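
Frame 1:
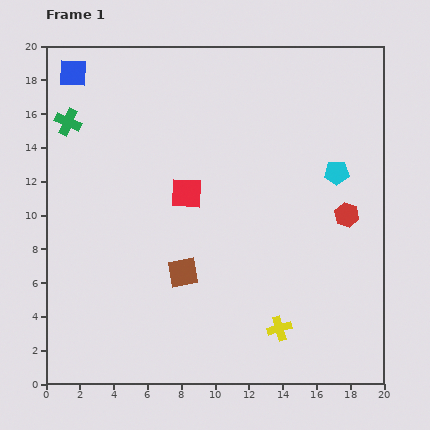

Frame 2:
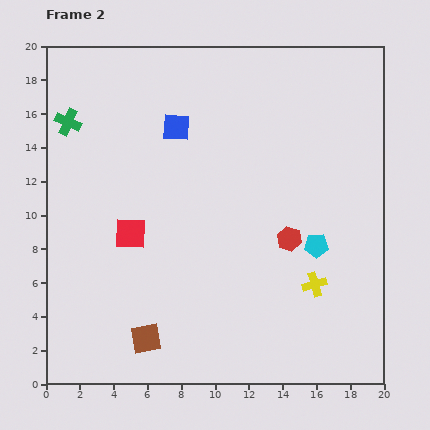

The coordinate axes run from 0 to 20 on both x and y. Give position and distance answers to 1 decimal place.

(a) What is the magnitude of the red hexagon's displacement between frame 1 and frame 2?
3.7

The red hexagon moved from (17.8, 10.0) to (14.4, 8.6), a distance of √(3.4² + 1.4²) ≈ 3.7.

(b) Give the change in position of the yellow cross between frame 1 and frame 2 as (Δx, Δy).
(2.1, 2.6)

The yellow cross was at (13.8, 3.3) in frame 1 and (15.9, 5.9) in frame 2.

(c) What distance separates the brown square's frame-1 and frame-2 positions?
4.5

The brown square moved from (8.1, 6.6) to (5.9, 2.7), a distance of √(2.2² + 3.9²) ≈ 4.5.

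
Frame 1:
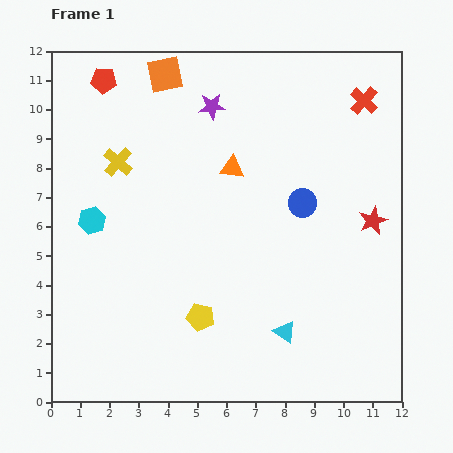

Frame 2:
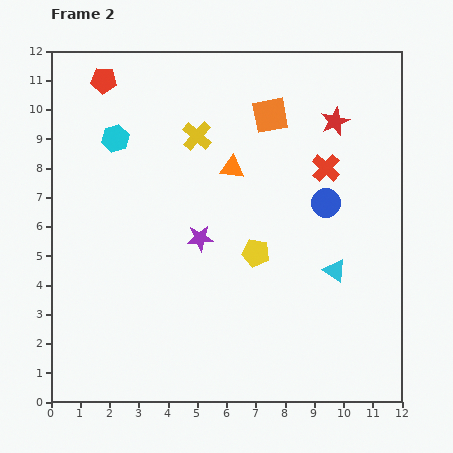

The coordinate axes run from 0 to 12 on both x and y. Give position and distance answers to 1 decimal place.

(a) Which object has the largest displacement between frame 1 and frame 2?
the purple star

(moved 4.5; next 3.9)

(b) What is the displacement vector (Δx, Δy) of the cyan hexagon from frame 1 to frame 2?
(0.8, 2.8)

The cyan hexagon was at (1.4, 6.2) in frame 1 and (2.2, 9.0) in frame 2.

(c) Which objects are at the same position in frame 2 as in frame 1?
the red pentagon, the orange triangle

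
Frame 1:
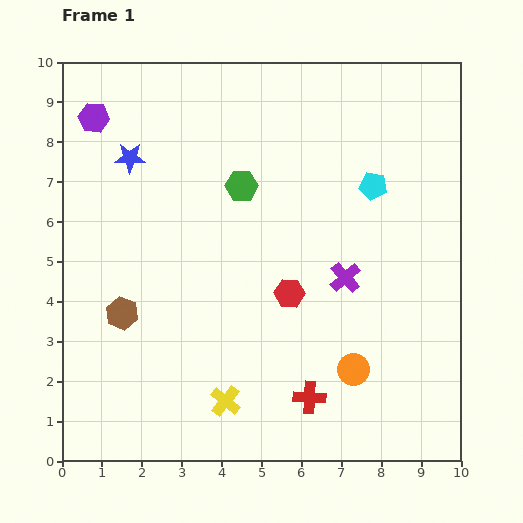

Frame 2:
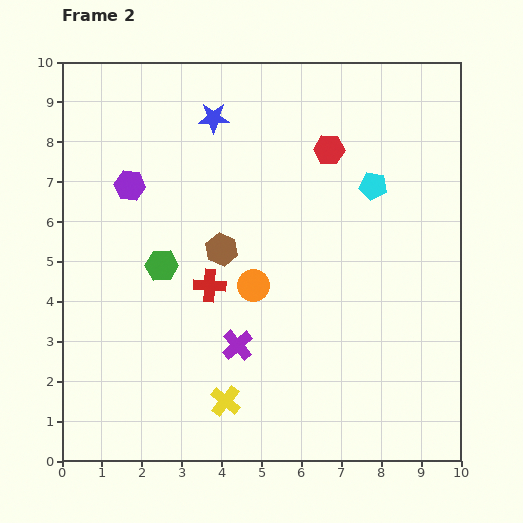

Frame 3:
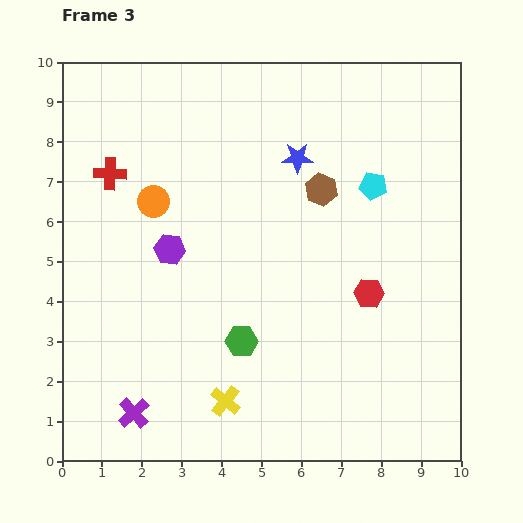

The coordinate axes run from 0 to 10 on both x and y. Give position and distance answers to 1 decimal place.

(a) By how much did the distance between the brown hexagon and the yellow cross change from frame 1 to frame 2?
+0.4

Distance in frame 1: 3.4. Distance in frame 2: 3.8.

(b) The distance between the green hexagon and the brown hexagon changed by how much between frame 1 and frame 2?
-2.8

Distance in frame 1: 4.4. Distance in frame 2: 1.6.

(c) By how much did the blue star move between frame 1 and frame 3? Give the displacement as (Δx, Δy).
(4.2, 0.0)

The blue star was at (1.7, 7.6) in frame 1 and (5.9, 7.6) in frame 3.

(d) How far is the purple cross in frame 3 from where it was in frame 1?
6.3

The purple cross moved from (7.1, 4.6) to (1.8, 1.2), a distance of √(5.3² + 3.4²) ≈ 6.3.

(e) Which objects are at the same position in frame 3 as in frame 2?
the yellow cross, the cyan pentagon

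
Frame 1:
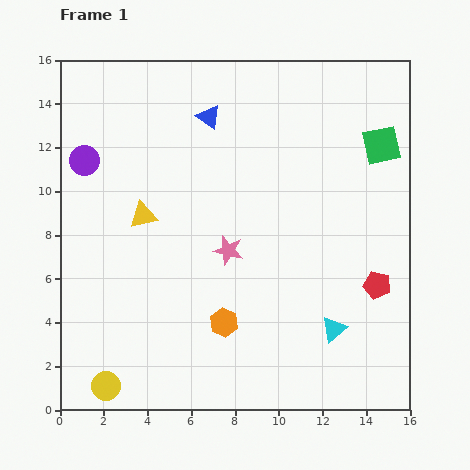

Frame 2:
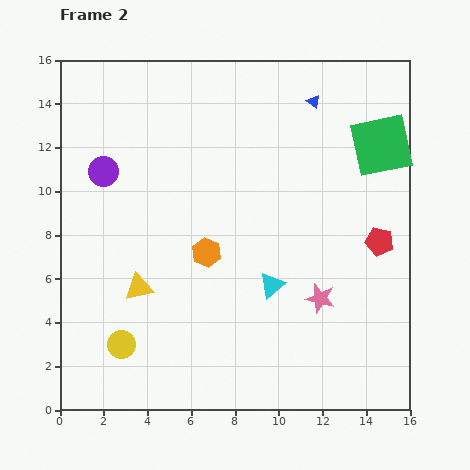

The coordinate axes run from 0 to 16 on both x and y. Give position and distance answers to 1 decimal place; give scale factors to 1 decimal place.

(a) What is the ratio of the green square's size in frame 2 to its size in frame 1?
1.6×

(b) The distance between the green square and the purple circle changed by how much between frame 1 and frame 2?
-0.8

Distance in frame 1: 13.6. Distance in frame 2: 12.8.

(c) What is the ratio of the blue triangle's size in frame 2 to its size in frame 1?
0.6×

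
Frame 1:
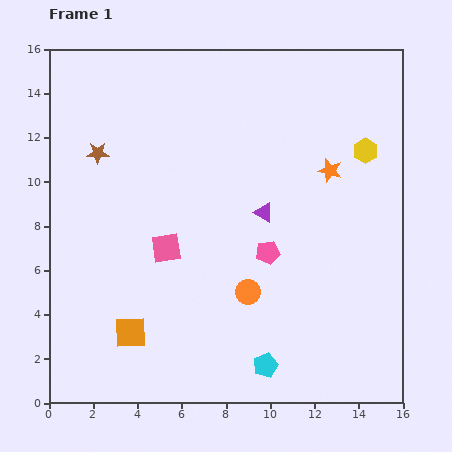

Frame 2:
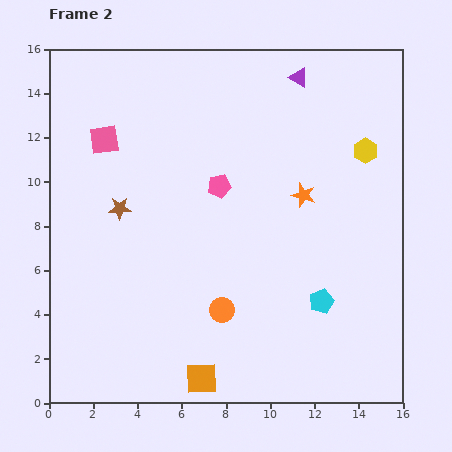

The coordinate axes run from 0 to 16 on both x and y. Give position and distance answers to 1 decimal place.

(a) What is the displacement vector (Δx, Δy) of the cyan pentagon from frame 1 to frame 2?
(2.5, 2.9)

The cyan pentagon was at (9.8, 1.7) in frame 1 and (12.3, 4.6) in frame 2.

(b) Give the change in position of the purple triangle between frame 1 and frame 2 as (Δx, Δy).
(1.6, 6.1)

The purple triangle was at (9.7, 8.6) in frame 1 and (11.3, 14.7) in frame 2.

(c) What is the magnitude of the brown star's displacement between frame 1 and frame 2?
2.7

The brown star moved from (2.2, 11.3) to (3.2, 8.8), a distance of √(1.0² + 2.5²) ≈ 2.7.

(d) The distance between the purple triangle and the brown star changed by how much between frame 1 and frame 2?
+2.0

Distance in frame 1: 8.0. Distance in frame 2: 10.0.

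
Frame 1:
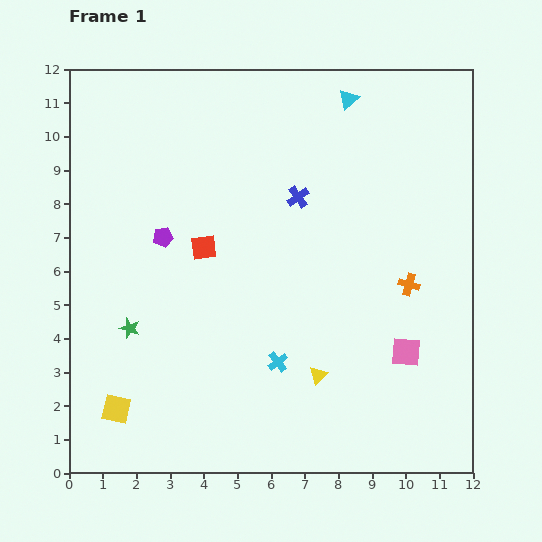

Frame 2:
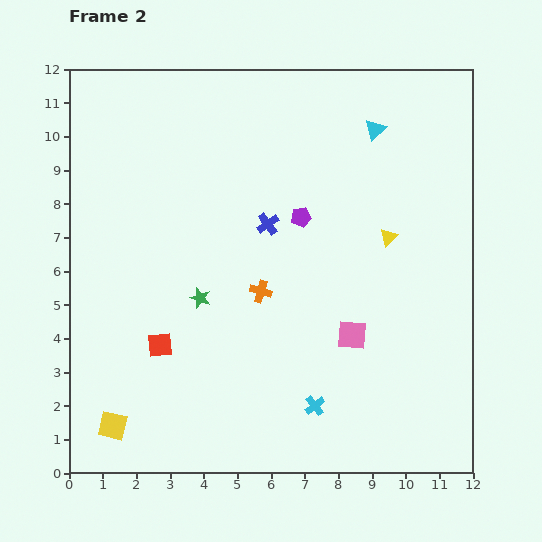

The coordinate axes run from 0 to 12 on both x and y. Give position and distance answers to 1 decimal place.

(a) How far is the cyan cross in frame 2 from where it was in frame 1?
1.7

The cyan cross moved from (6.2, 3.3) to (7.3, 2.0), a distance of √(1.1² + 1.3²) ≈ 1.7.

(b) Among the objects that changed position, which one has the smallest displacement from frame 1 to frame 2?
the yellow square

(moved 0.5)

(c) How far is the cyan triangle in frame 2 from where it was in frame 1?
1.2

The cyan triangle moved from (8.3, 11.1) to (9.1, 10.2), a distance of √(0.8² + 0.9²) ≈ 1.2.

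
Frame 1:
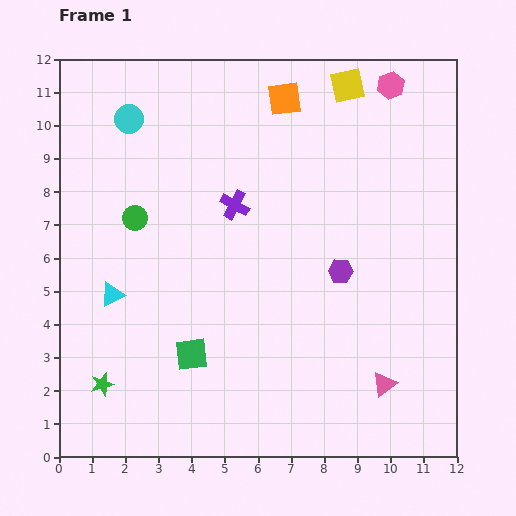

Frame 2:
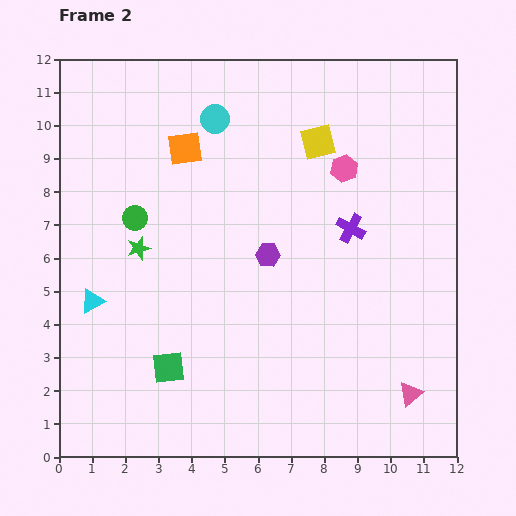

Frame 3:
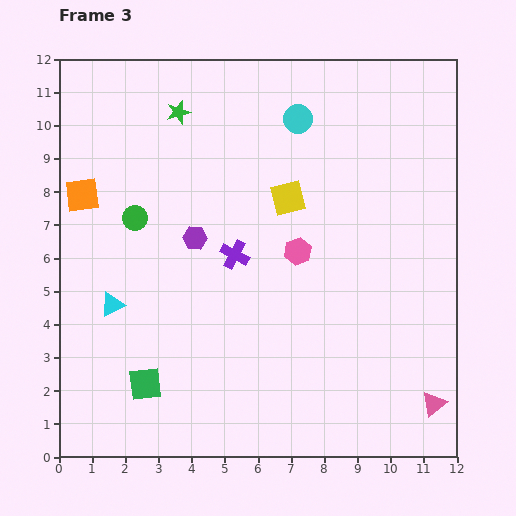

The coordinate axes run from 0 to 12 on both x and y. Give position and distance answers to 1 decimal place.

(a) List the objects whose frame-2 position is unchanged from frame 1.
the green circle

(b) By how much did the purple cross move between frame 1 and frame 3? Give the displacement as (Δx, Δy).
(0.0, -1.5)

The purple cross was at (5.3, 7.6) in frame 1 and (5.3, 6.1) in frame 3.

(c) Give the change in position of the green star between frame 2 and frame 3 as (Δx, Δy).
(1.2, 4.1)

The green star was at (2.4, 6.3) in frame 2 and (3.6, 10.4) in frame 3.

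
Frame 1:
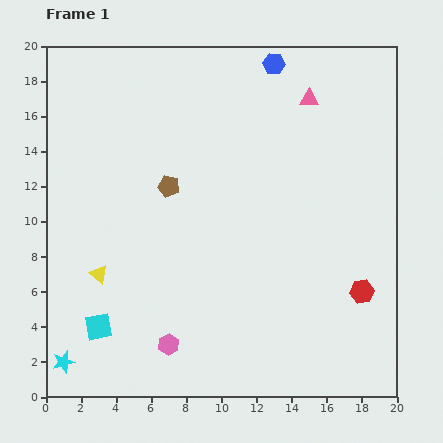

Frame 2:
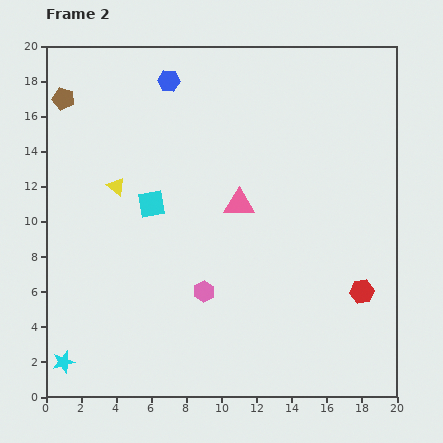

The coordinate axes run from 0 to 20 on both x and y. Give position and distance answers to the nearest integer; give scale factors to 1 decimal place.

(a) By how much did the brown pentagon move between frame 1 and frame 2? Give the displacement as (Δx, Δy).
(-6, 5)

The brown pentagon was at (7, 12) in frame 1 and (1, 17) in frame 2.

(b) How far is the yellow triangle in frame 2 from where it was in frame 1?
5

The yellow triangle moved from (3, 7) to (4, 12), a distance of √(1² + 5²) ≈ 5.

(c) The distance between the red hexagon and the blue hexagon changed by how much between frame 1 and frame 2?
+2

Distance in frame 1: 14. Distance in frame 2: 16.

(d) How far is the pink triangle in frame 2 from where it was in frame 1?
7

The pink triangle moved from (15, 17) to (11, 11), a distance of √(4² + 6²) ≈ 7.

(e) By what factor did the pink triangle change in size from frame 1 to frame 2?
1.6×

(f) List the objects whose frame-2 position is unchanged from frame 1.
the red hexagon, the cyan star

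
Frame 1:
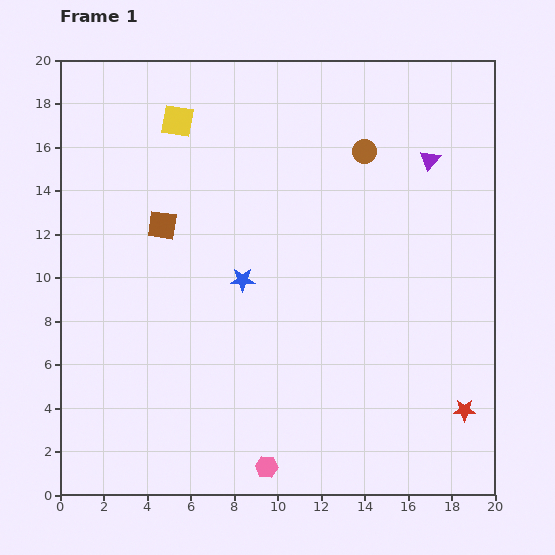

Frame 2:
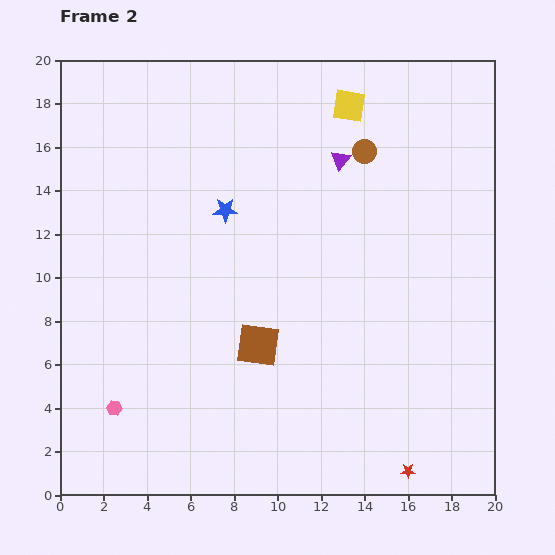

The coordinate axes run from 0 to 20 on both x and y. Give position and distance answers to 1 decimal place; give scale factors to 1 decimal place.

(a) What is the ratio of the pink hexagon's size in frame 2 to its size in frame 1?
0.7×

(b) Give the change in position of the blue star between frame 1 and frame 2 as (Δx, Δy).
(-0.8, 3.2)

The blue star was at (8.4, 9.9) in frame 1 and (7.6, 13.1) in frame 2.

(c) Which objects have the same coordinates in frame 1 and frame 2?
the brown circle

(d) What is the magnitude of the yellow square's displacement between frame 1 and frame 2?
7.9

The yellow square moved from (5.4, 17.2) to (13.3, 17.9), a distance of √(7.9² + 0.7²) ≈ 7.9.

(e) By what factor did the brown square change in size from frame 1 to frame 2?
1.5×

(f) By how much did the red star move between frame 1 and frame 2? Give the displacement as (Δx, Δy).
(-2.6, -2.8)

The red star was at (18.6, 3.9) in frame 1 and (16.0, 1.1) in frame 2.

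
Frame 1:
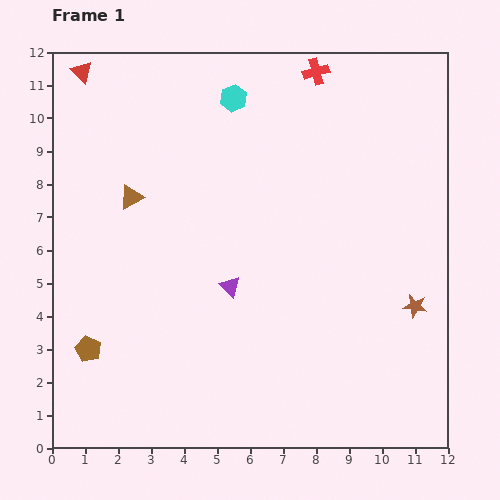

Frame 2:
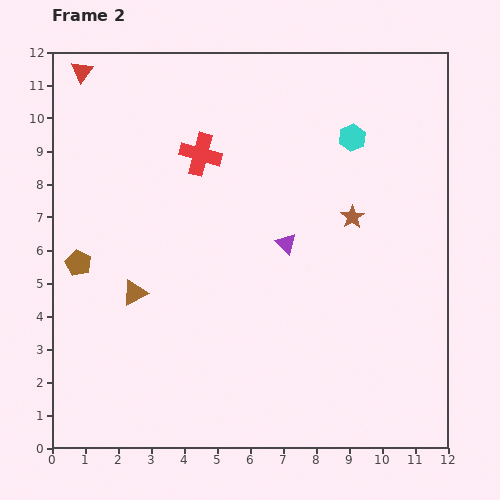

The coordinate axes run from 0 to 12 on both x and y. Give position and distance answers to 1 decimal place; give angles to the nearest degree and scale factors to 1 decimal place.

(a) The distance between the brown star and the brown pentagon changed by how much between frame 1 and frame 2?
-1.6

Distance in frame 1: 10.0. Distance in frame 2: 8.4.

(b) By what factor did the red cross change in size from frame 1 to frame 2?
1.6×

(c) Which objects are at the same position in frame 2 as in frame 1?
the red triangle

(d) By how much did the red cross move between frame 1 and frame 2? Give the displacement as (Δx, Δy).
(-3.5, -2.5)

The red cross was at (8.0, 11.4) in frame 1 and (4.5, 8.9) in frame 2.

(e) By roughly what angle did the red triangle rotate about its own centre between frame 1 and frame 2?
22° clockwise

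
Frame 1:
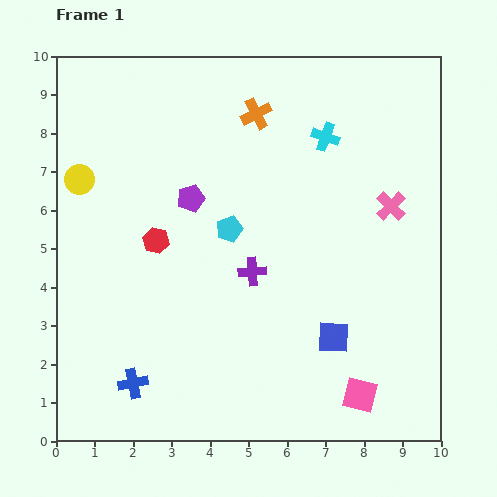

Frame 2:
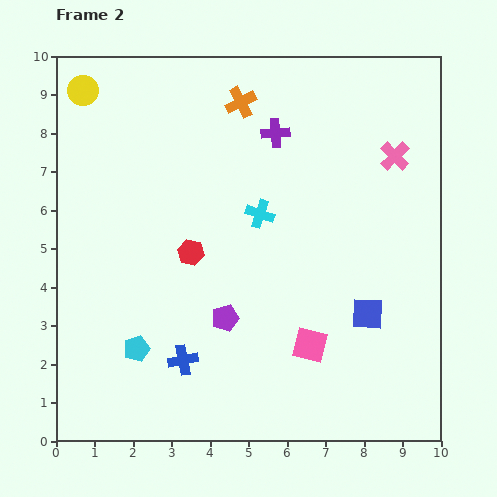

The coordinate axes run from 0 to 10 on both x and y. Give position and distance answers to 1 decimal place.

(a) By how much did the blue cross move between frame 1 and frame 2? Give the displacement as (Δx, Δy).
(1.3, 0.6)

The blue cross was at (2.0, 1.5) in frame 1 and (3.3, 2.1) in frame 2.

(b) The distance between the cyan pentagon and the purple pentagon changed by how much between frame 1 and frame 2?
+1.1

Distance in frame 1: 1.3. Distance in frame 2: 2.4.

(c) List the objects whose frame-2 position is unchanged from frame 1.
none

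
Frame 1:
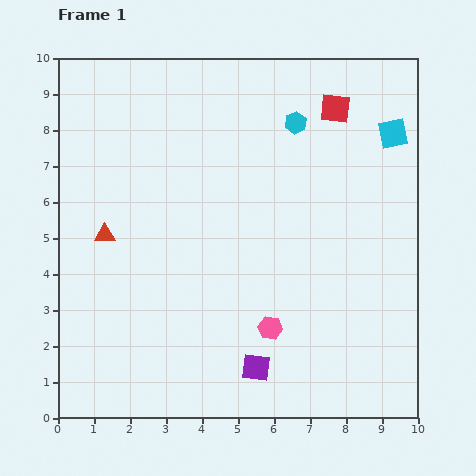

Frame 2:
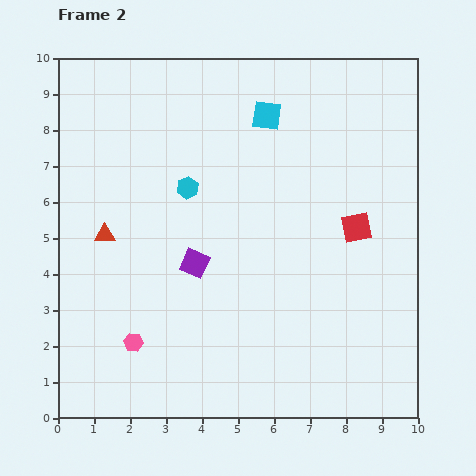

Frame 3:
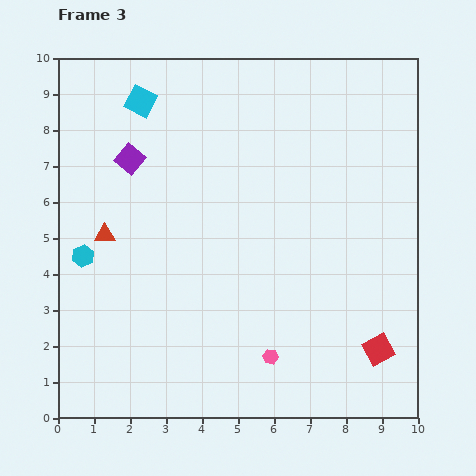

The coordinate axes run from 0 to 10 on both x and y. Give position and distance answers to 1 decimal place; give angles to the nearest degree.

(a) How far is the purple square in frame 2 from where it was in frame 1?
3.4

The purple square moved from (5.5, 1.4) to (3.8, 4.3), a distance of √(1.7² + 2.9²) ≈ 3.4.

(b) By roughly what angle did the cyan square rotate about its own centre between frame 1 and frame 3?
39° clockwise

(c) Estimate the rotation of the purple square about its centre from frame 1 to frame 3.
32° clockwise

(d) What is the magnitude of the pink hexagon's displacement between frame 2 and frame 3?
3.8

The pink hexagon moved from (2.1, 2.1) to (5.9, 1.7), a distance of √(3.8² + 0.4²) ≈ 3.8.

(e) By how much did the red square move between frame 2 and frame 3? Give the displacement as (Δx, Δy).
(0.6, -3.4)

The red square was at (8.3, 5.3) in frame 2 and (8.9, 1.9) in frame 3.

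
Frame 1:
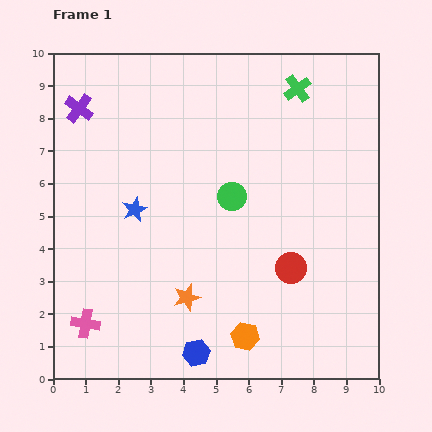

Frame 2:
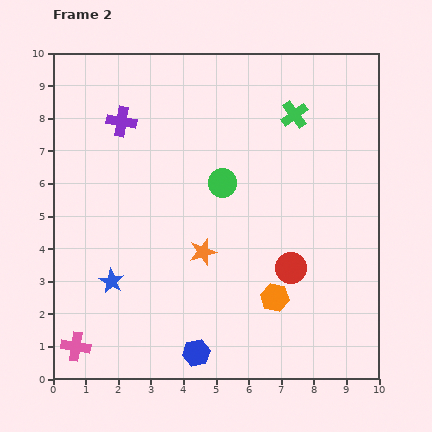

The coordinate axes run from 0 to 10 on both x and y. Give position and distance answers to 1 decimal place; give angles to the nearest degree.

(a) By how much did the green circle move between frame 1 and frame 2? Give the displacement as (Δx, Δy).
(-0.3, 0.4)

The green circle was at (5.5, 5.6) in frame 1 and (5.2, 6.0) in frame 2.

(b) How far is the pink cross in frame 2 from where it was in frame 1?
0.8

The pink cross moved from (1.0, 1.7) to (0.7, 1.0), a distance of √(0.3² + 0.7²) ≈ 0.8.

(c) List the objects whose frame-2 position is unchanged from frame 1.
the blue hexagon, the red circle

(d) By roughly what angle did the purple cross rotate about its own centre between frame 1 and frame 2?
27° counter-clockwise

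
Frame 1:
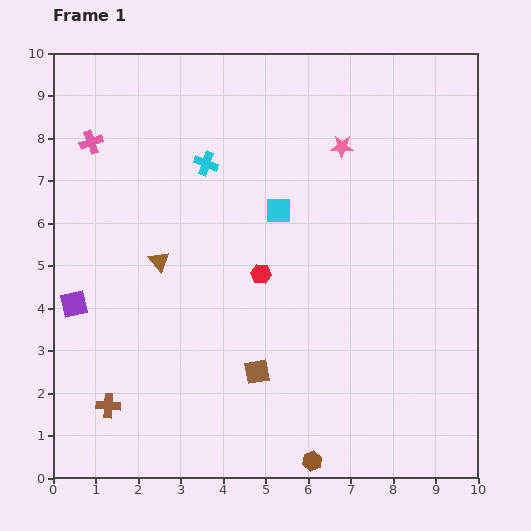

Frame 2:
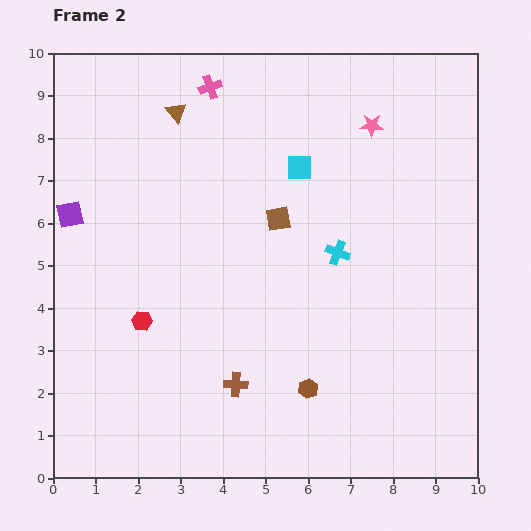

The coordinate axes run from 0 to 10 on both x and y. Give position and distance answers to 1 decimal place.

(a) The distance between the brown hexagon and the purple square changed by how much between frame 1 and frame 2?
+0.2

Distance in frame 1: 6.7. Distance in frame 2: 6.9.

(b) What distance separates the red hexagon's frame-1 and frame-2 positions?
3.0

The red hexagon moved from (4.9, 4.8) to (2.1, 3.7), a distance of √(2.8² + 1.1²) ≈ 3.0.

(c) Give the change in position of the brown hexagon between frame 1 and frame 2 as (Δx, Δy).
(-0.1, 1.7)

The brown hexagon was at (6.1, 0.4) in frame 1 and (6.0, 2.1) in frame 2.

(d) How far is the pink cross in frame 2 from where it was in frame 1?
3.1

The pink cross moved from (0.9, 7.9) to (3.7, 9.2), a distance of √(2.8² + 1.3²) ≈ 3.1.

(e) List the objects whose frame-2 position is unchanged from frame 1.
none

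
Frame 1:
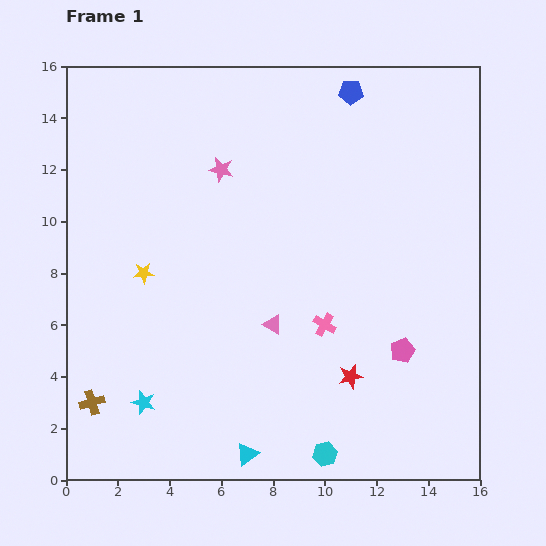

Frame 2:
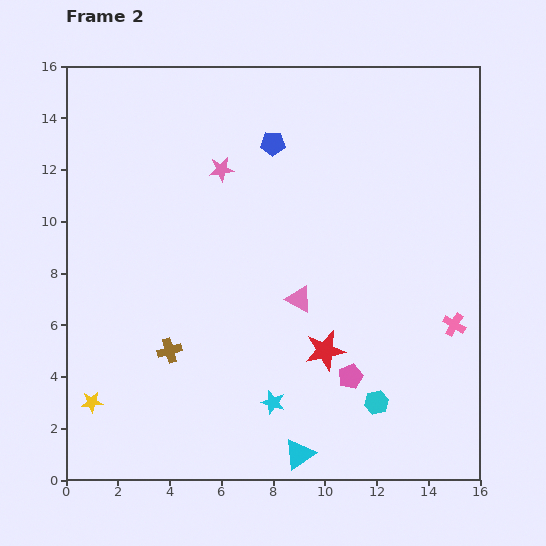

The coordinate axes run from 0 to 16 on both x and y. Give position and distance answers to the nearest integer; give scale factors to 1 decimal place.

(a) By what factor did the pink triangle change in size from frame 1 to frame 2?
1.4×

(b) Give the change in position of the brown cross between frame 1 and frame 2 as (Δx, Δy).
(3, 2)

The brown cross was at (1, 3) in frame 1 and (4, 5) in frame 2.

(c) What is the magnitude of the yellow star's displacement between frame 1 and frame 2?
5

The yellow star moved from (3, 8) to (1, 3), a distance of √(2² + 5²) ≈ 5.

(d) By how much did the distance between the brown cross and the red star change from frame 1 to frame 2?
-4

Distance in frame 1: 10. Distance in frame 2: 6.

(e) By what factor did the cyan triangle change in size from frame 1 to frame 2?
1.4×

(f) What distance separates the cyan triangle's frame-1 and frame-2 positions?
2

The cyan triangle moved from (7, 1) to (9, 1), a distance of √(2² + 0²) ≈ 2.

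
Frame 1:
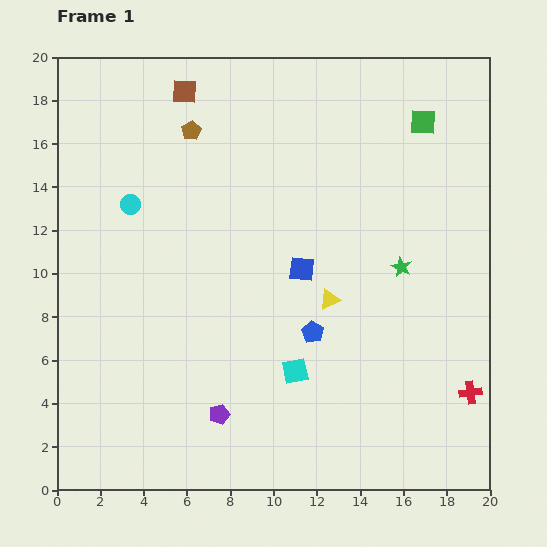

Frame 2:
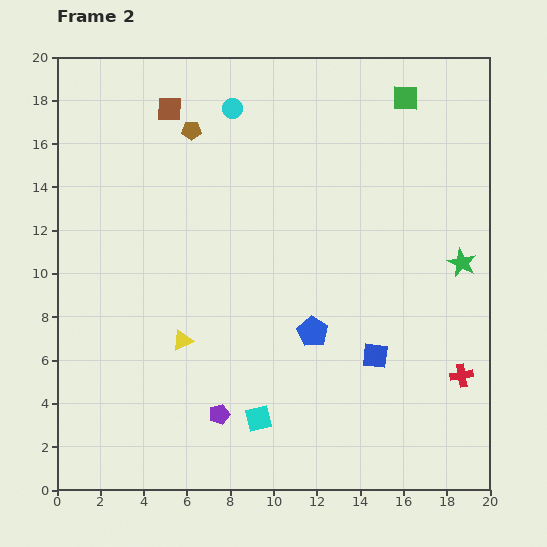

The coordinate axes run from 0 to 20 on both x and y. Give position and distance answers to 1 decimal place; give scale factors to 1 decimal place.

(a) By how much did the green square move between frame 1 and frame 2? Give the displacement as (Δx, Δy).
(-0.8, 1.1)

The green square was at (16.9, 17.0) in frame 1 and (16.1, 18.1) in frame 2.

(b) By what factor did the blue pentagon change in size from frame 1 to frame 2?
1.4×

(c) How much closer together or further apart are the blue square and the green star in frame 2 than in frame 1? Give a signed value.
+1.3

Distance in frame 1: 4.6. Distance in frame 2: 5.9.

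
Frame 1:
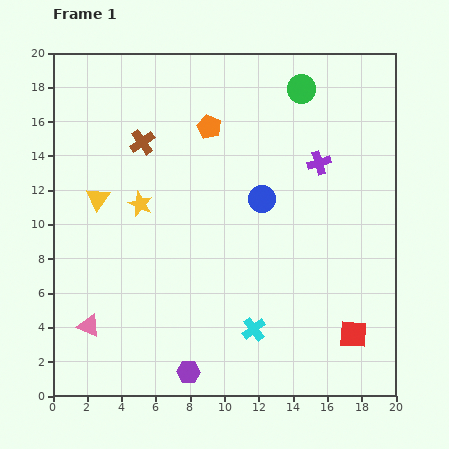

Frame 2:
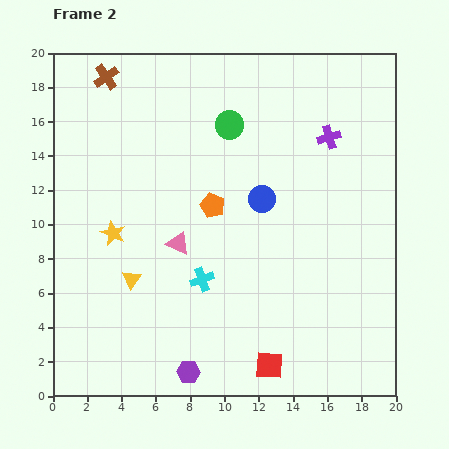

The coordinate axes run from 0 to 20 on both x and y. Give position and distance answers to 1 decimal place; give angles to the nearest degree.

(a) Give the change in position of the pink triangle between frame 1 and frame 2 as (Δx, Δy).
(5.2, 4.8)

The pink triangle was at (2.1, 4.1) in frame 1 and (7.3, 8.9) in frame 2.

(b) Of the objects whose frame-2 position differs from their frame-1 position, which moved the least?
the purple cross

(moved 1.6)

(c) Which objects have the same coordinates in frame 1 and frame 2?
the purple hexagon, the blue circle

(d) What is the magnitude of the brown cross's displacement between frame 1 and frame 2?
4.3

The brown cross moved from (5.2, 14.8) to (3.1, 18.6), a distance of √(2.1² + 3.8²) ≈ 4.3.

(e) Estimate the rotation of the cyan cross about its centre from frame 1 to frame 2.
18° clockwise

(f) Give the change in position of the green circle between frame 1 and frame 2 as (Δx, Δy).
(-4.2, -2.1)

The green circle was at (14.5, 17.9) in frame 1 and (10.3, 15.8) in frame 2.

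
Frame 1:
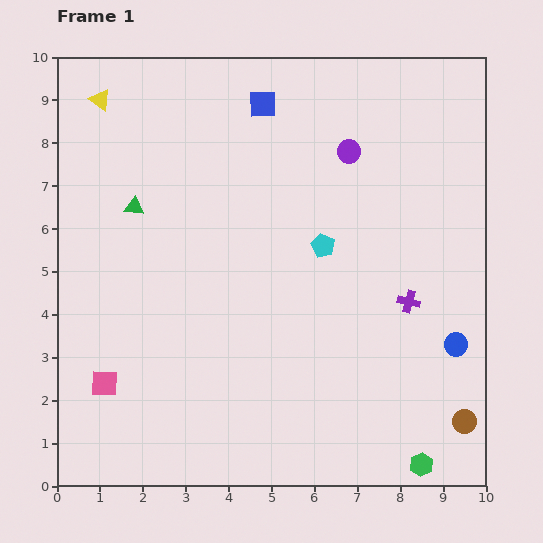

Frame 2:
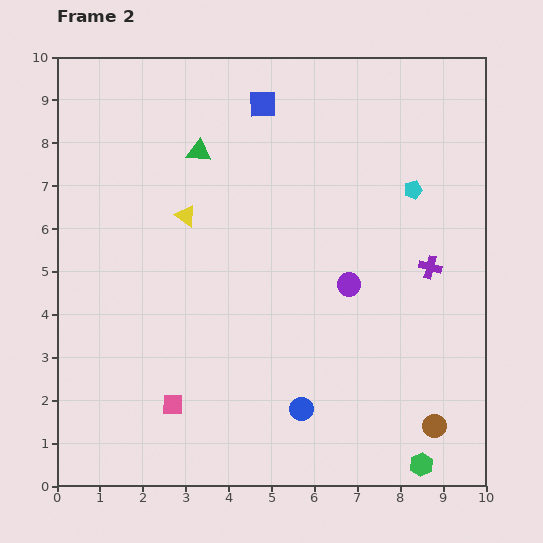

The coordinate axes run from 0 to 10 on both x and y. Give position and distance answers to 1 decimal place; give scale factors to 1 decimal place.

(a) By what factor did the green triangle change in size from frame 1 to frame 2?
1.3×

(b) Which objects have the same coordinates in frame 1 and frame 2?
the blue square, the green hexagon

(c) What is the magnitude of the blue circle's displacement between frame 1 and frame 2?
3.9

The blue circle moved from (9.3, 3.3) to (5.7, 1.8), a distance of √(3.6² + 1.5²) ≈ 3.9.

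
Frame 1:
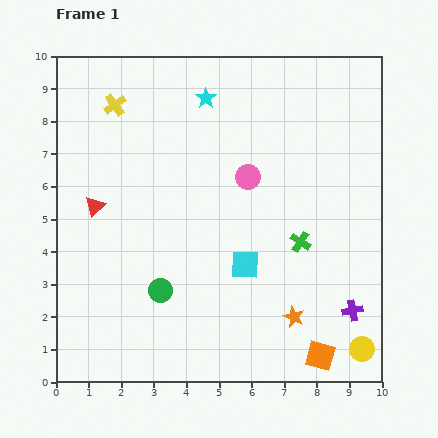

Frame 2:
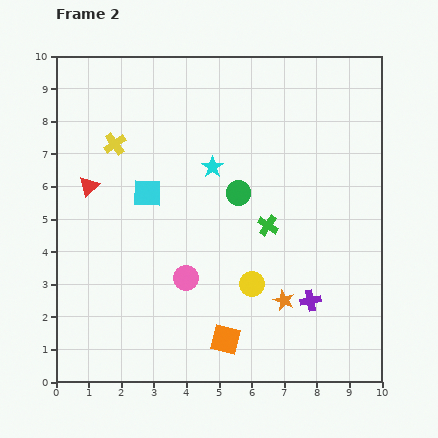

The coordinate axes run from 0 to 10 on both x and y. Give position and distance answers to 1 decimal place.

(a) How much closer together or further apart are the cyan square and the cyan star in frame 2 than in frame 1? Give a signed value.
-3.0

Distance in frame 1: 5.2. Distance in frame 2: 2.2.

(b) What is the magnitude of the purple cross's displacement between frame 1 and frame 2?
1.3

The purple cross moved from (9.1, 2.2) to (7.8, 2.5), a distance of √(1.3² + 0.3²) ≈ 1.3.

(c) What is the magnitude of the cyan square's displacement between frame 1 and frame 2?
3.7

The cyan square moved from (5.8, 3.6) to (2.8, 5.8), a distance of √(3.0² + 2.2²) ≈ 3.7.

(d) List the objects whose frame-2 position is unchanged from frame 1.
none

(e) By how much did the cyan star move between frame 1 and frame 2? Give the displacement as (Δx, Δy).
(0.2, -2.1)

The cyan star was at (4.6, 8.7) in frame 1 and (4.8, 6.6) in frame 2.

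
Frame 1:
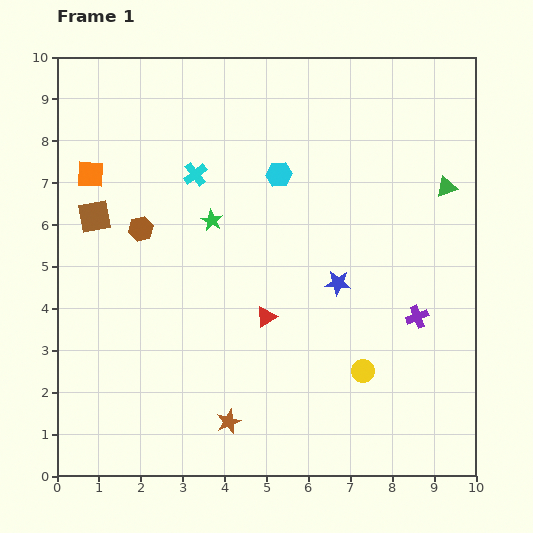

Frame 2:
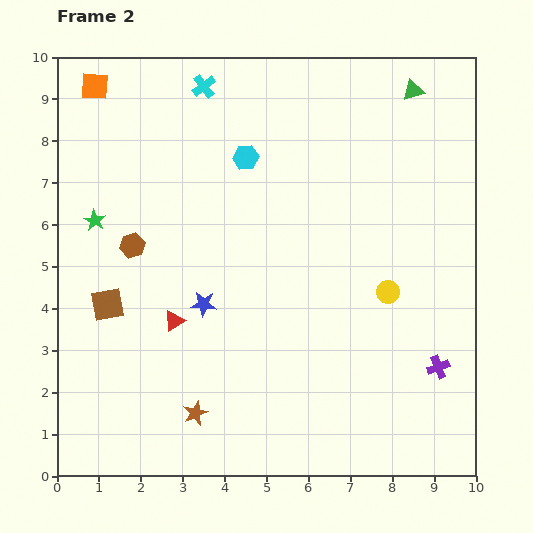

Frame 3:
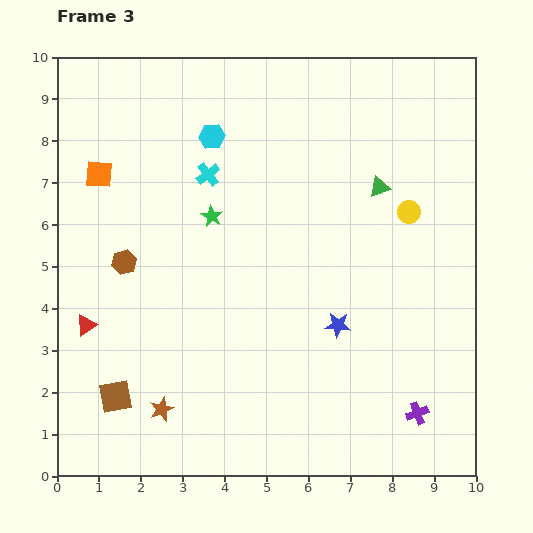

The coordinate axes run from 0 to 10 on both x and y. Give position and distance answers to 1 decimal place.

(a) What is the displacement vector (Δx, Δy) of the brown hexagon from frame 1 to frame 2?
(-0.2, -0.4)

The brown hexagon was at (2.0, 5.9) in frame 1 and (1.8, 5.5) in frame 2.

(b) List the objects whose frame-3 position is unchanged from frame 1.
none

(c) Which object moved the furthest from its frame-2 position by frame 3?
the blue star

(moved 3.2; next 2.8)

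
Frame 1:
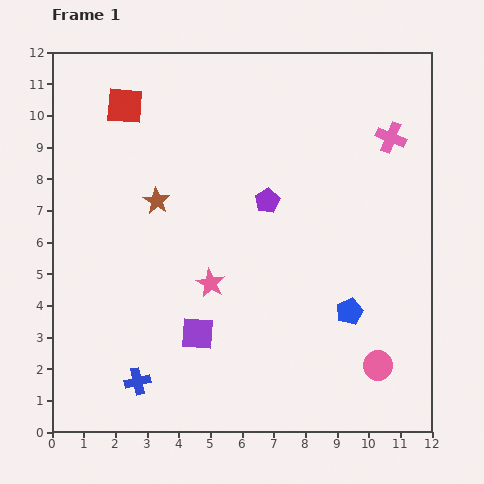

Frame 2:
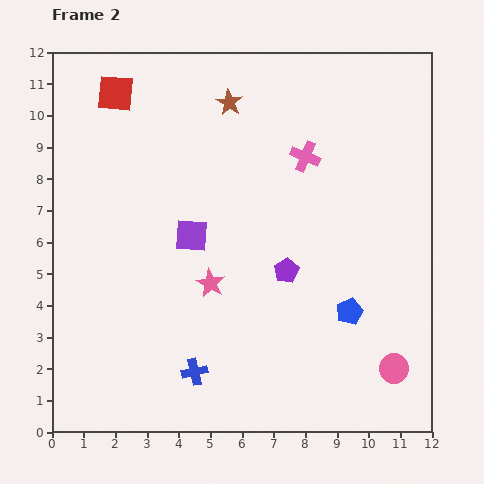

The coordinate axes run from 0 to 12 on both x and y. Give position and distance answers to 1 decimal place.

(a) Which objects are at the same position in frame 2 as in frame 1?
the pink star, the blue pentagon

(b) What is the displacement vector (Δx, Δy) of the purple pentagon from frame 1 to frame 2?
(0.6, -2.2)

The purple pentagon was at (6.8, 7.3) in frame 1 and (7.4, 5.1) in frame 2.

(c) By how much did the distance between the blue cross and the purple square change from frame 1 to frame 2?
+1.9

Distance in frame 1: 2.4. Distance in frame 2: 4.3.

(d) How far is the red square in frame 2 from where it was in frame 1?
0.5

The red square moved from (2.3, 10.3) to (2.0, 10.7), a distance of √(0.3² + 0.4²) ≈ 0.5.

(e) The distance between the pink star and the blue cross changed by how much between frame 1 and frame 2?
-1.1

Distance in frame 1: 3.9. Distance in frame 2: 2.8.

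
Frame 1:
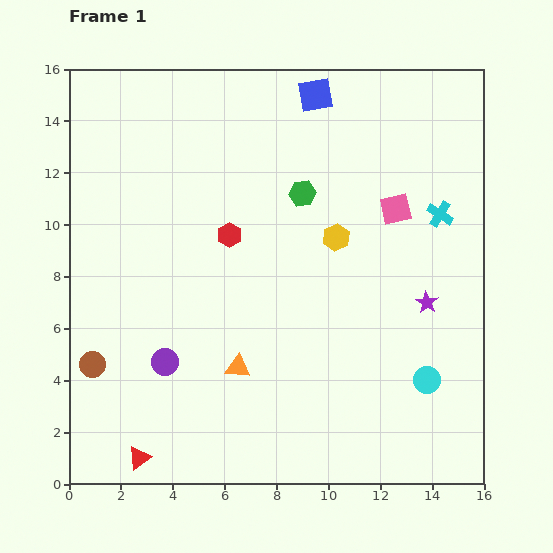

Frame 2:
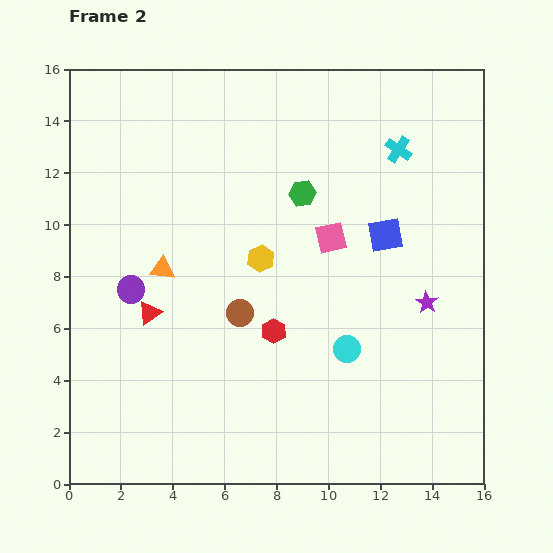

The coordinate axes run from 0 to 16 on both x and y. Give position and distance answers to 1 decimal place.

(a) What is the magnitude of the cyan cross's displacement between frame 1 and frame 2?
3.0

The cyan cross moved from (14.3, 10.4) to (12.7, 12.9), a distance of √(1.6² + 2.5²) ≈ 3.0.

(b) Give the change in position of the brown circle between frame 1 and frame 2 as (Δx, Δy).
(5.7, 2.0)

The brown circle was at (0.9, 4.6) in frame 1 and (6.6, 6.6) in frame 2.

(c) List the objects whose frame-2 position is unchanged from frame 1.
the purple star, the green hexagon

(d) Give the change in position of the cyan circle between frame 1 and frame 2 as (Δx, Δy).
(-3.1, 1.2)

The cyan circle was at (13.8, 4.0) in frame 1 and (10.7, 5.2) in frame 2.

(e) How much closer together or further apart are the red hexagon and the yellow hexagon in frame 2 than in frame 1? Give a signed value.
-1.3

Distance in frame 1: 4.1. Distance in frame 2: 2.8.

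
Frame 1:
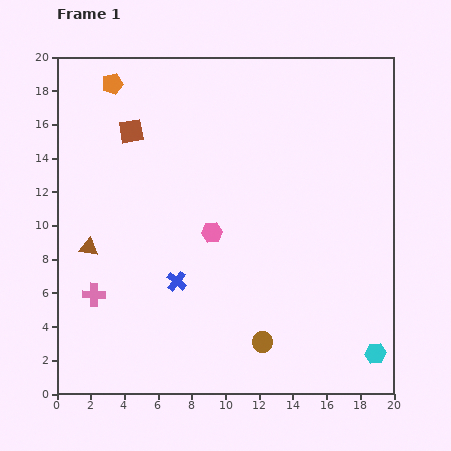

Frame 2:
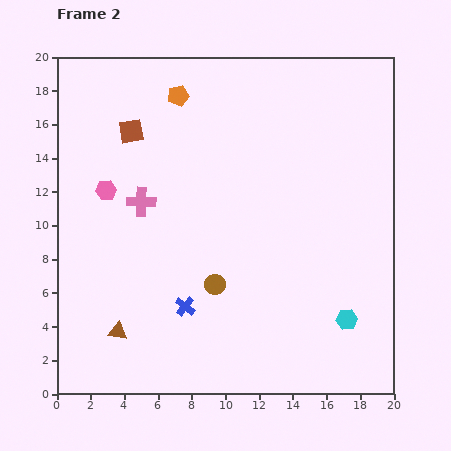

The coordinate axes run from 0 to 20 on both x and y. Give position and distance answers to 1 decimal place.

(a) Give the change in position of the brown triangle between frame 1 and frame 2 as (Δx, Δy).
(1.7, -5.0)

The brown triangle was at (1.9, 8.7) in frame 1 and (3.6, 3.7) in frame 2.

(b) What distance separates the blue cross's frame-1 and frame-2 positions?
1.6

The blue cross moved from (7.1, 6.7) to (7.6, 5.2), a distance of √(0.5² + 1.5²) ≈ 1.6.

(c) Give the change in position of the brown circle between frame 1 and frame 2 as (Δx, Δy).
(-2.8, 3.4)

The brown circle was at (12.2, 3.1) in frame 1 and (9.4, 6.5) in frame 2.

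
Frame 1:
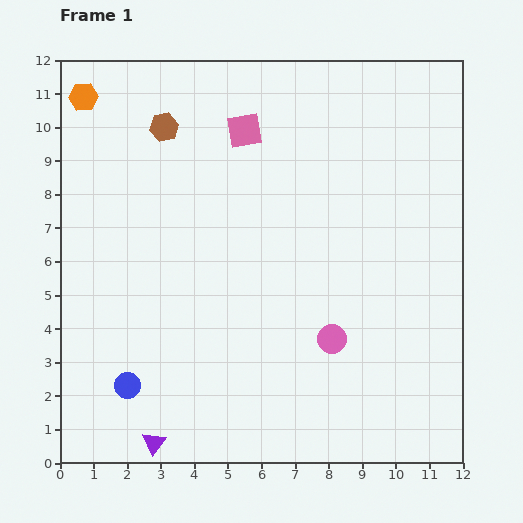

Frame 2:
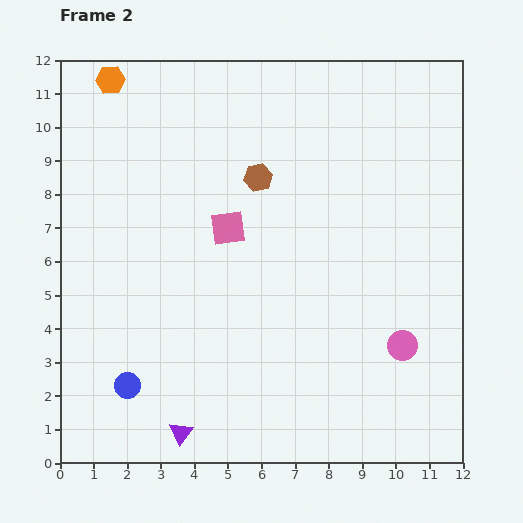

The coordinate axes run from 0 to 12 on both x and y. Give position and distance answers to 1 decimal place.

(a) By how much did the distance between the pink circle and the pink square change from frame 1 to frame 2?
-0.4

Distance in frame 1: 6.7. Distance in frame 2: 6.3.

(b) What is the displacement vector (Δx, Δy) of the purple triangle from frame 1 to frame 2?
(0.8, 0.3)

The purple triangle was at (2.8, 0.6) in frame 1 and (3.6, 0.9) in frame 2.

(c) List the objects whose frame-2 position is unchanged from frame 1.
the blue circle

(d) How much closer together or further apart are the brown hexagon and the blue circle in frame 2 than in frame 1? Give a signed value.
-0.5

Distance in frame 1: 7.8. Distance in frame 2: 7.3.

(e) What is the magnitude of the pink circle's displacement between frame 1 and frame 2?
2.1

The pink circle moved from (8.1, 3.7) to (10.2, 3.5), a distance of √(2.1² + 0.2²) ≈ 2.1.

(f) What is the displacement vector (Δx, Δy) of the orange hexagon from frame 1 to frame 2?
(0.8, 0.5)

The orange hexagon was at (0.7, 10.9) in frame 1 and (1.5, 11.4) in frame 2.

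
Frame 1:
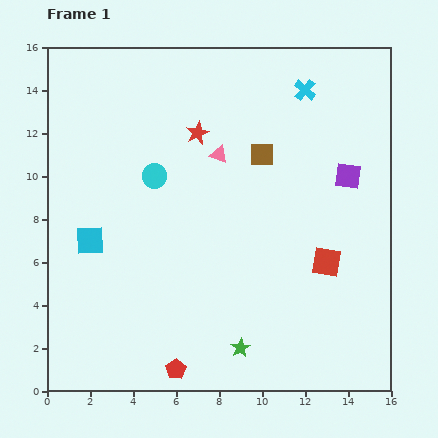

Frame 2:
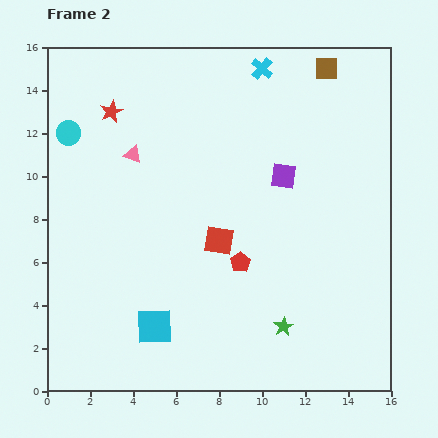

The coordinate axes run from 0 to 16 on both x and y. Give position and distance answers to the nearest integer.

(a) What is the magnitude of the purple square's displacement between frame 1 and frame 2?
3

The purple square moved from (14, 10) to (11, 10), a distance of √(3² + 0²) ≈ 3.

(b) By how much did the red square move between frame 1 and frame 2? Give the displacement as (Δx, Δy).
(-5, 1)

The red square was at (13, 6) in frame 1 and (8, 7) in frame 2.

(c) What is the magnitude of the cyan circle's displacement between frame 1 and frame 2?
4

The cyan circle moved from (5, 10) to (1, 12), a distance of √(4² + 2²) ≈ 4.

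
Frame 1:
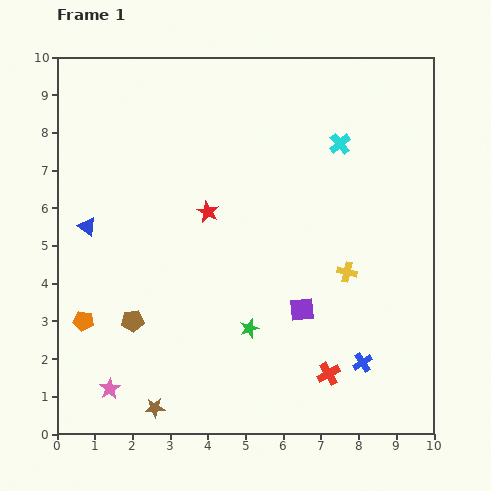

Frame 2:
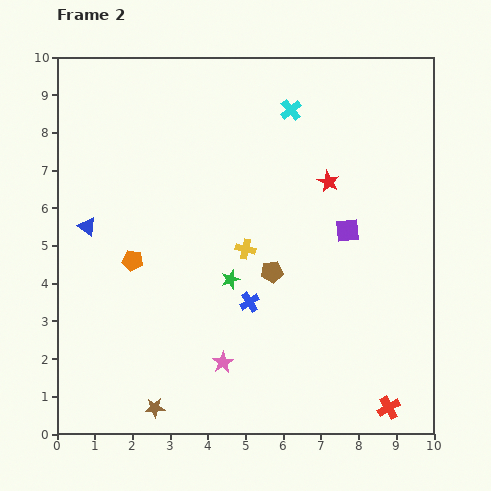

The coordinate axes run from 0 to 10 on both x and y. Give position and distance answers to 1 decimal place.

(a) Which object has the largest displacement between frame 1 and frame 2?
the brown pentagon

(moved 3.9; next 3.4)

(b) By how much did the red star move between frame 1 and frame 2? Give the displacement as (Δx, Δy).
(3.2, 0.8)

The red star was at (4.0, 5.9) in frame 1 and (7.2, 6.7) in frame 2.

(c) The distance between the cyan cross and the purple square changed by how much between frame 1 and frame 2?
-1.0

Distance in frame 1: 4.5. Distance in frame 2: 3.5.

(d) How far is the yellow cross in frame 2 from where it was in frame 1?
2.8

The yellow cross moved from (7.7, 4.3) to (5.0, 4.9), a distance of √(2.7² + 0.6²) ≈ 2.8.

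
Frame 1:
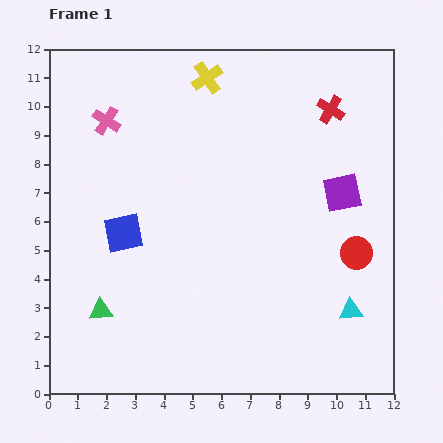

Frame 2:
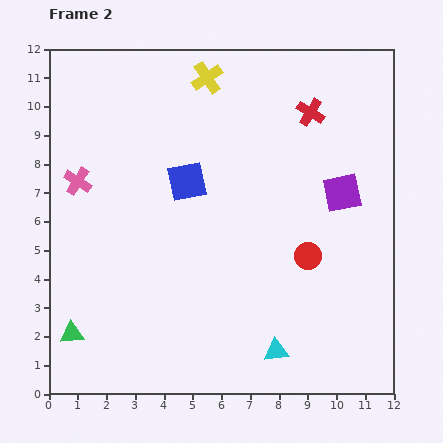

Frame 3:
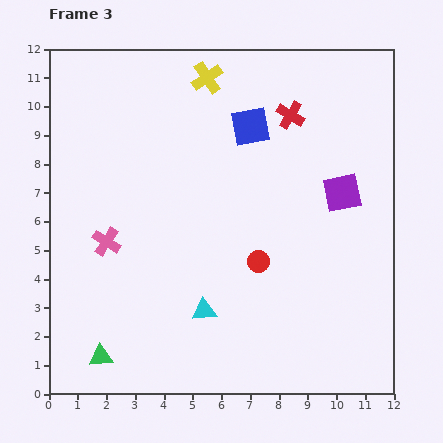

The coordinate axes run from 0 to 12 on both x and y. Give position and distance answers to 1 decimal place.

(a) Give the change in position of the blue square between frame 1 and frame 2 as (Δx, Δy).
(2.2, 1.8)

The blue square was at (2.6, 5.6) in frame 1 and (4.8, 7.4) in frame 2.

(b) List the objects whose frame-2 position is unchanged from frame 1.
the purple square, the yellow cross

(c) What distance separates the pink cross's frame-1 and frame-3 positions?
4.2

The pink cross moved from (2.0, 9.5) to (2.0, 5.3), a distance of √(0.0² + 4.2²) ≈ 4.2.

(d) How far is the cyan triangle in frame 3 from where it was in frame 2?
2.9

The cyan triangle moved from (7.9, 1.5) to (5.4, 2.9), a distance of √(2.5² + 1.4²) ≈ 2.9.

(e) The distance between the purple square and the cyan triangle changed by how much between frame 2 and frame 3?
+0.3

Distance in frame 2: 6.0. Distance in frame 3: 6.3.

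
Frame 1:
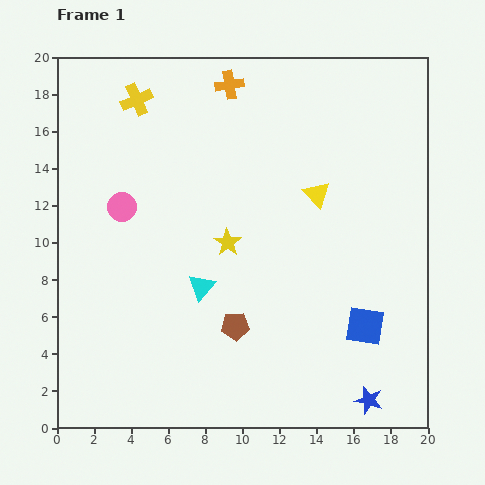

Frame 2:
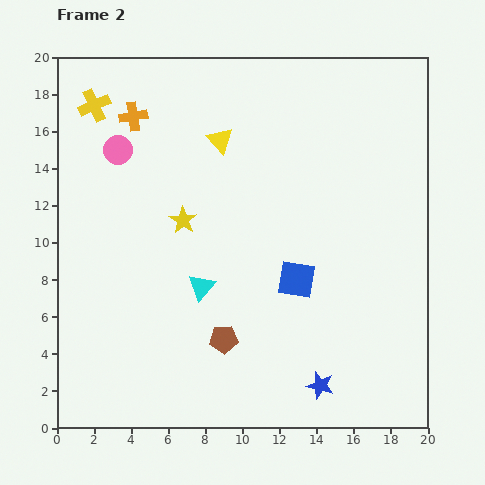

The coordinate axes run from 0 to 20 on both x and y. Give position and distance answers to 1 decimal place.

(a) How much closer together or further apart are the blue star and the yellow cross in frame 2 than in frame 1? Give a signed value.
-1.1

Distance in frame 1: 20.5. Distance in frame 2: 19.4.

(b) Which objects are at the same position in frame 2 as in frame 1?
the cyan triangle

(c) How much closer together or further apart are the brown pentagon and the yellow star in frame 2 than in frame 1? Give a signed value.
+2.3

Distance in frame 1: 4.5. Distance in frame 2: 6.8.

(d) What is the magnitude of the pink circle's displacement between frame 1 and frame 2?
3.1

The pink circle moved from (3.5, 11.9) to (3.3, 15.0), a distance of √(0.2² + 3.1²) ≈ 3.1.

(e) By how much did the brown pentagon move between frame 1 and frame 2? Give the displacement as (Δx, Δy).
(-0.6, -0.7)

The brown pentagon was at (9.6, 5.5) in frame 1 and (9.0, 4.8) in frame 2.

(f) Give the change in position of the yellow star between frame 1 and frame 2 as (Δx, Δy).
(-2.4, 1.2)

The yellow star was at (9.2, 10.0) in frame 1 and (6.8, 11.2) in frame 2.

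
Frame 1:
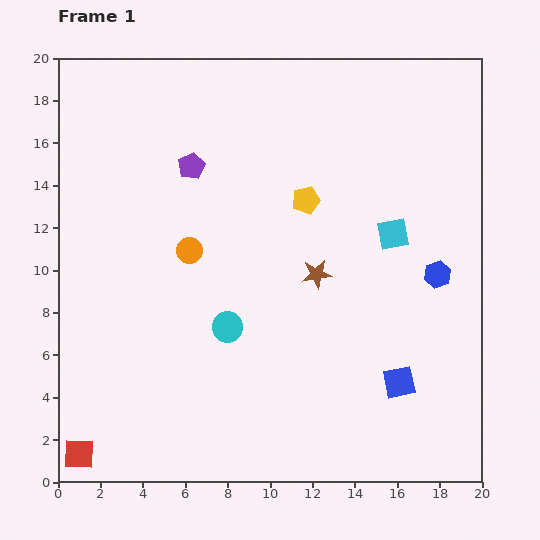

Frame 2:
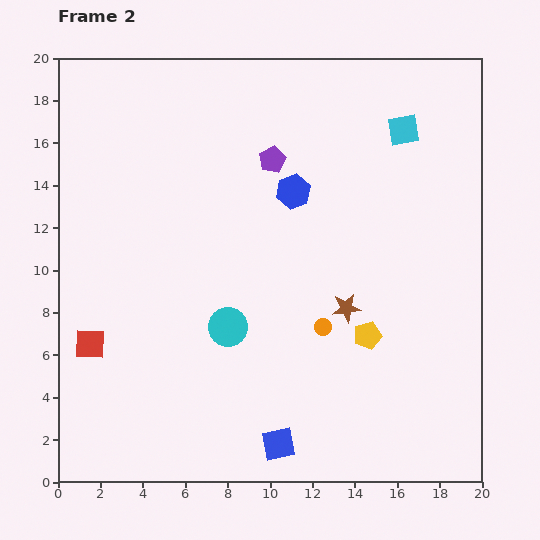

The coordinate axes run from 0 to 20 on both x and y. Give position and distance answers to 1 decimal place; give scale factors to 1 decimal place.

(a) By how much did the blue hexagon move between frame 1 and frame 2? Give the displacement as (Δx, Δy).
(-6.8, 3.9)

The blue hexagon was at (17.9, 9.8) in frame 1 and (11.1, 13.7) in frame 2.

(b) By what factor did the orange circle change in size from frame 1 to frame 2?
0.7×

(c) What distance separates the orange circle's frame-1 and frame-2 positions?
7.3

The orange circle moved from (6.2, 10.9) to (12.5, 7.3), a distance of √(6.3² + 3.6²) ≈ 7.3.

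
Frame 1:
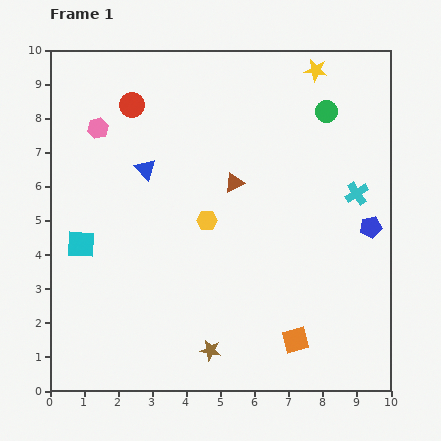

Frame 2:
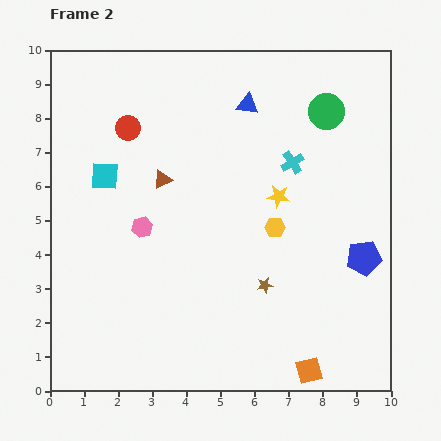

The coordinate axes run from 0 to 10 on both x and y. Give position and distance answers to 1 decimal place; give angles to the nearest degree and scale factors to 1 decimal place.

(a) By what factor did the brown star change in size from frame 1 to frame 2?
0.8×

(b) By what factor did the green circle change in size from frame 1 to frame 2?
1.6×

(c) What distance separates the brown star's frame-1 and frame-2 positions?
2.5

The brown star moved from (4.7, 1.2) to (6.3, 3.1), a distance of √(1.6² + 1.9²) ≈ 2.5.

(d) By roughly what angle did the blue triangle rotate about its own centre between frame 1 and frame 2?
36° counter-clockwise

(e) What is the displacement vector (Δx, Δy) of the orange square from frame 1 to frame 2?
(0.4, -0.9)

The orange square was at (7.2, 1.5) in frame 1 and (7.6, 0.6) in frame 2.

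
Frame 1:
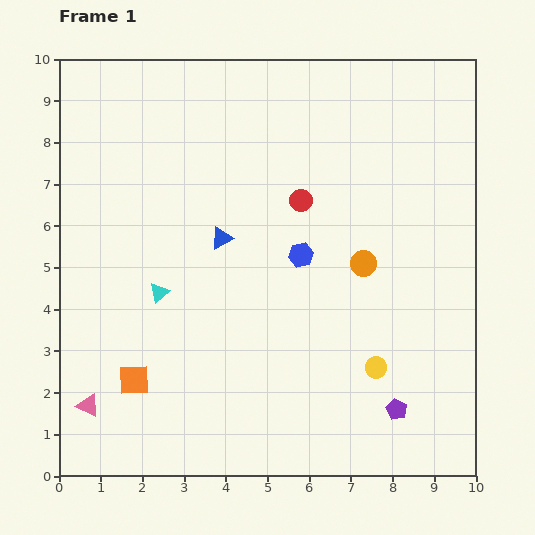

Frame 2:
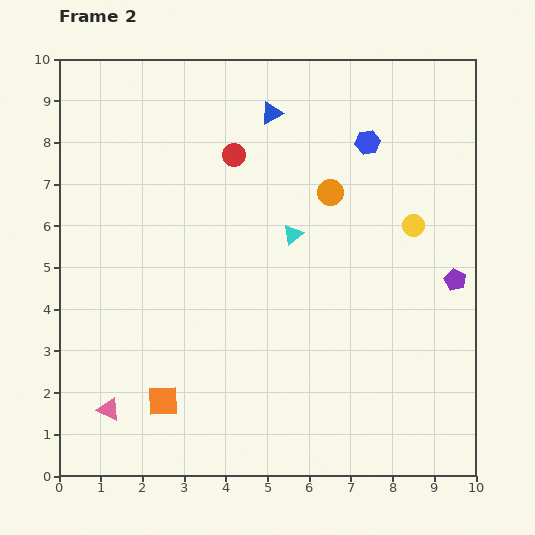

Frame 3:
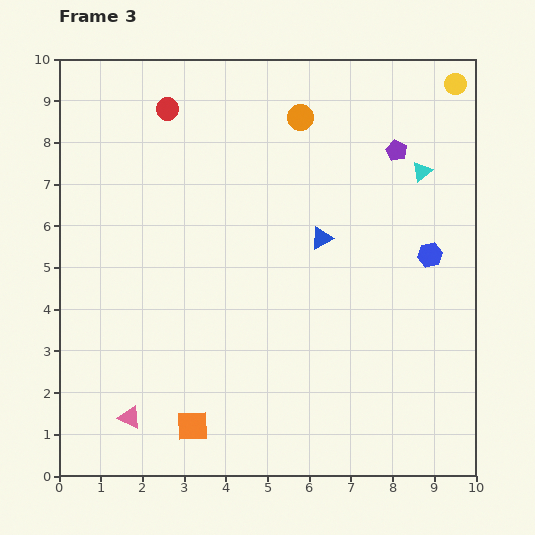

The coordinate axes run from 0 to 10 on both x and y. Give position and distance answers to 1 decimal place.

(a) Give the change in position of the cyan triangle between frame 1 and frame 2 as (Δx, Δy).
(3.2, 1.4)

The cyan triangle was at (2.4, 4.4) in frame 1 and (5.6, 5.8) in frame 2.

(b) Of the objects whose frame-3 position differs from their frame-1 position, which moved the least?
the pink triangle

(moved 1.0)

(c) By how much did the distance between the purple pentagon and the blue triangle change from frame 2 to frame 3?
-3.1

Distance in frame 2: 5.9. Distance in frame 3: 2.8.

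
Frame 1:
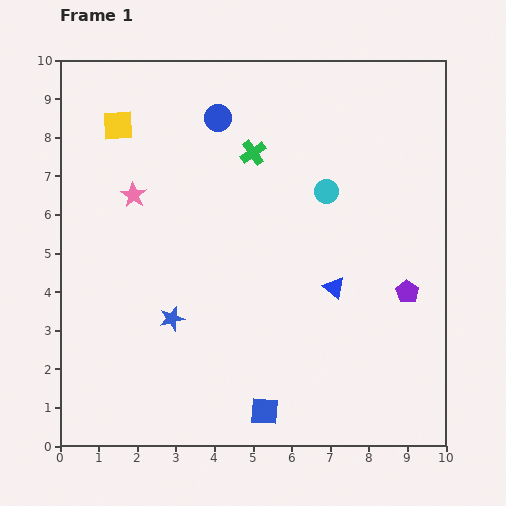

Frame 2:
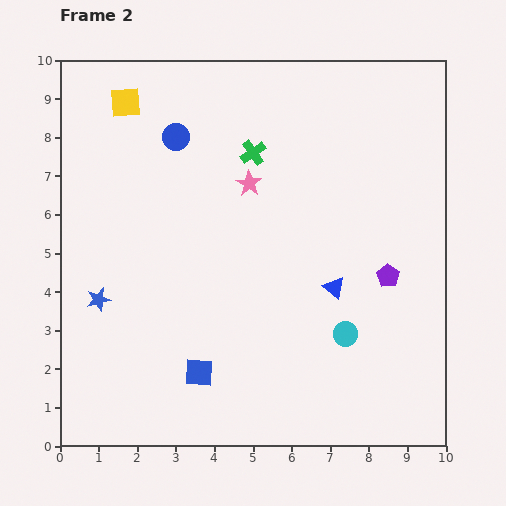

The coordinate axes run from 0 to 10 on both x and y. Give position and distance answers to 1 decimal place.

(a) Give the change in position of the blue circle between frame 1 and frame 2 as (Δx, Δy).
(-1.1, -0.5)

The blue circle was at (4.1, 8.5) in frame 1 and (3.0, 8.0) in frame 2.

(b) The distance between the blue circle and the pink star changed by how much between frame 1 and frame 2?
-0.8

Distance in frame 1: 3.0. Distance in frame 2: 2.2.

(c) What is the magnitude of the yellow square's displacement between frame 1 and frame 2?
0.6

The yellow square moved from (1.5, 8.3) to (1.7, 8.9), a distance of √(0.2² + 0.6²) ≈ 0.6.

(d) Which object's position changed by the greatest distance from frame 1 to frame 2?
the cyan circle

(moved 3.7; next 3.0)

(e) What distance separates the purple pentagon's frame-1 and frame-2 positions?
0.6

The purple pentagon moved from (9.0, 4.0) to (8.5, 4.4), a distance of √(0.5² + 0.4²) ≈ 0.6.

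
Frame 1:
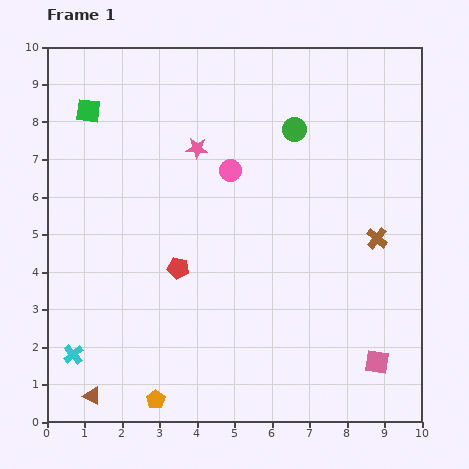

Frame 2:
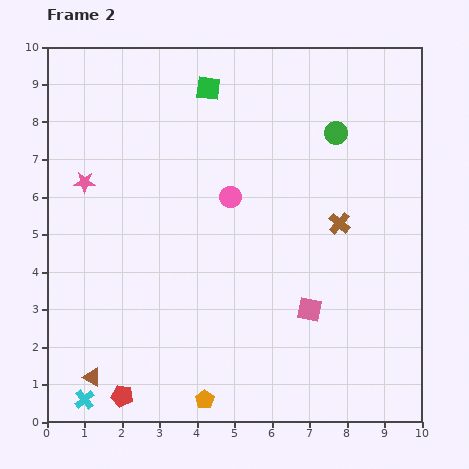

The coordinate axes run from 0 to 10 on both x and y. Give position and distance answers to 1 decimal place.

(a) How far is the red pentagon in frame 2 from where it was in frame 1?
3.7

The red pentagon moved from (3.5, 4.1) to (2.0, 0.7), a distance of √(1.5² + 3.4²) ≈ 3.7.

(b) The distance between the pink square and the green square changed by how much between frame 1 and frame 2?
-3.7

Distance in frame 1: 10.2. Distance in frame 2: 6.5.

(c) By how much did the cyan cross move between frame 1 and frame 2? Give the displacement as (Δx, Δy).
(0.3, -1.2)

The cyan cross was at (0.7, 1.8) in frame 1 and (1.0, 0.6) in frame 2.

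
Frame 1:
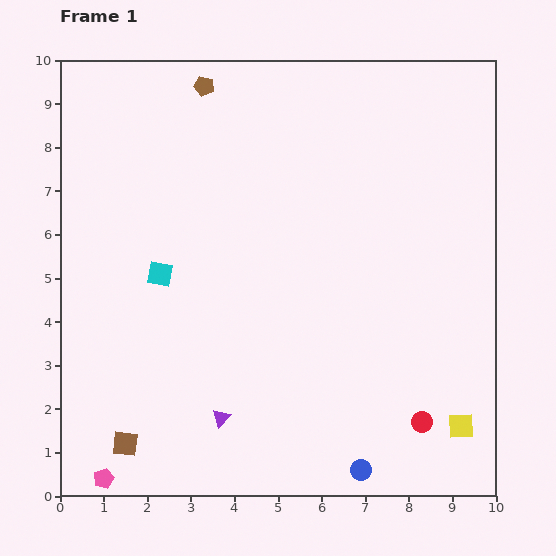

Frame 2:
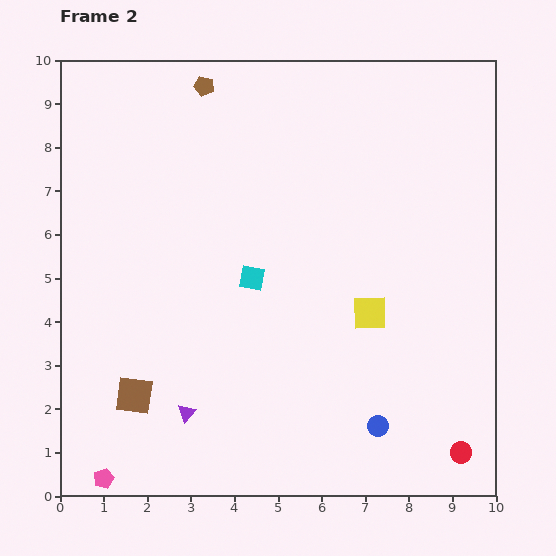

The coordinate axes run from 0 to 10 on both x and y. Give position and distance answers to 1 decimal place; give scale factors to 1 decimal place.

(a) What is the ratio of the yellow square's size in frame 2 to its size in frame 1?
1.4×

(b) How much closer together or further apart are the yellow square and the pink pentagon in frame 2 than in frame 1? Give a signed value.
-1.1

Distance in frame 1: 8.3. Distance in frame 2: 7.2.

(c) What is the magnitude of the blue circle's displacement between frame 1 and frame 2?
1.1

The blue circle moved from (6.9, 0.6) to (7.3, 1.6), a distance of √(0.4² + 1.0²) ≈ 1.1.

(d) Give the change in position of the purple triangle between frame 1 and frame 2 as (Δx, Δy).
(-0.8, 0.1)

The purple triangle was at (3.7, 1.8) in frame 1 and (2.9, 1.9) in frame 2.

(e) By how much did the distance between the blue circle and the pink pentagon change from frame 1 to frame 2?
+0.5

Distance in frame 1: 5.9. Distance in frame 2: 6.4.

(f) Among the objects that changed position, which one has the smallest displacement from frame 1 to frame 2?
the purple triangle

(moved 0.8)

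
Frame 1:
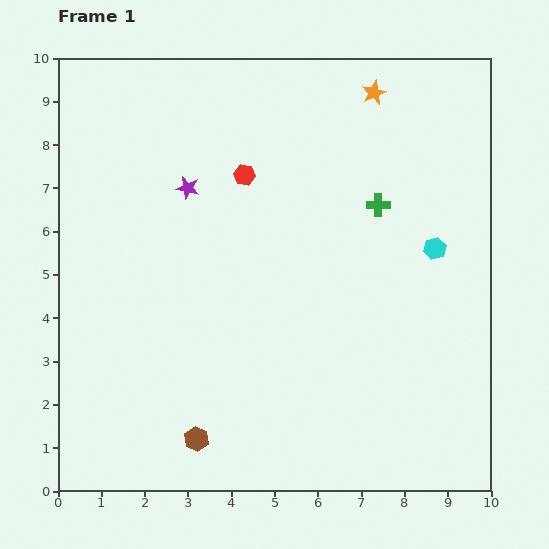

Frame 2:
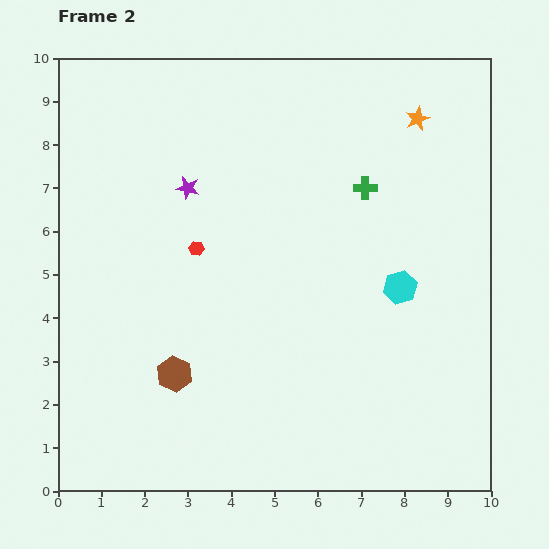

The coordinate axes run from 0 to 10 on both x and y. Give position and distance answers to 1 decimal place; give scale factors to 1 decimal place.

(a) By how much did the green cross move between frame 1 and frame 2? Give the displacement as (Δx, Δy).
(-0.3, 0.4)

The green cross was at (7.4, 6.6) in frame 1 and (7.1, 7.0) in frame 2.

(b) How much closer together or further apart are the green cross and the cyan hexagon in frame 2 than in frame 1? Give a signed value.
+0.8

Distance in frame 1: 1.6. Distance in frame 2: 2.4.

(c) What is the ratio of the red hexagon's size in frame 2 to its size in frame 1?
0.7×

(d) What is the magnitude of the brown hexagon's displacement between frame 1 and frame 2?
1.6

The brown hexagon moved from (3.2, 1.2) to (2.7, 2.7), a distance of √(0.5² + 1.5²) ≈ 1.6.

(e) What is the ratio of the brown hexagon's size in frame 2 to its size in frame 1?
1.5×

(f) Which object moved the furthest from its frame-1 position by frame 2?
the red hexagon

(moved 2.0; next 1.6)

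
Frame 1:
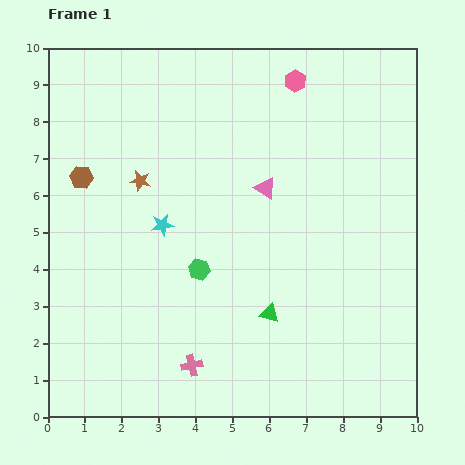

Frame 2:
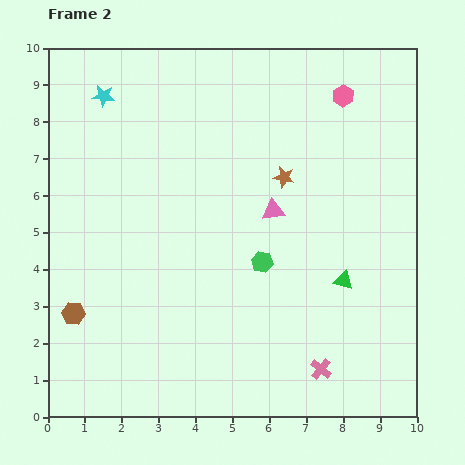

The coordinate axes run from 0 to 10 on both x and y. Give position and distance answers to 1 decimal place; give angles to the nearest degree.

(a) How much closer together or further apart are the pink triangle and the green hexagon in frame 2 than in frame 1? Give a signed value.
-1.4

Distance in frame 1: 2.8. Distance in frame 2: 1.4.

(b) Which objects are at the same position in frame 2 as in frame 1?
none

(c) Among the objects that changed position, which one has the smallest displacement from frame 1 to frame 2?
the pink triangle

(moved 0.6)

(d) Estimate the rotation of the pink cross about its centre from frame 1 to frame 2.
38° counter-clockwise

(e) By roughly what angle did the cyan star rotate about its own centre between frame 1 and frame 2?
15° clockwise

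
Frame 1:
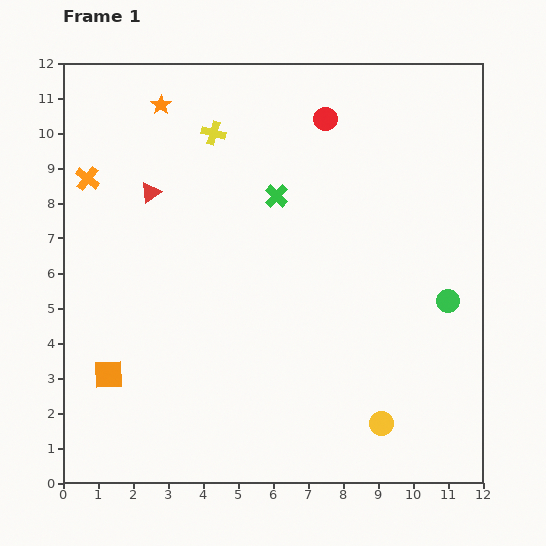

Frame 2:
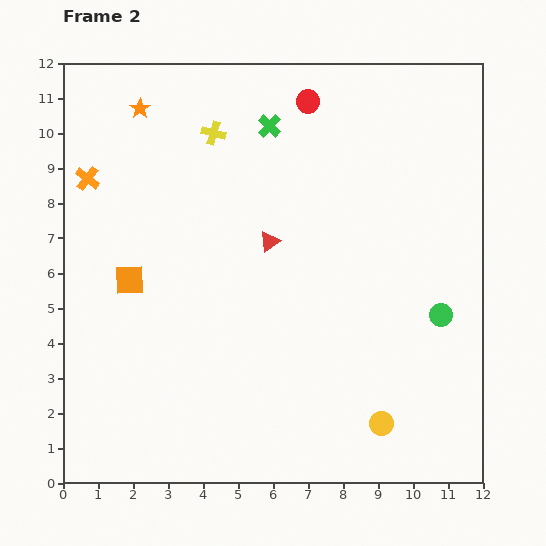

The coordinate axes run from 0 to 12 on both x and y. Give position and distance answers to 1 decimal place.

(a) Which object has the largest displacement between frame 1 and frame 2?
the red triangle

(moved 3.7; next 2.8)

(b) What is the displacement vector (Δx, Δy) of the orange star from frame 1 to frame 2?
(-0.6, -0.1)

The orange star was at (2.8, 10.8) in frame 1 and (2.2, 10.7) in frame 2.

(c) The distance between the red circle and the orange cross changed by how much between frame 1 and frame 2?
-0.3

Distance in frame 1: 7.0. Distance in frame 2: 6.7.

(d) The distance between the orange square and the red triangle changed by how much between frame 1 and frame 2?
-1.2

Distance in frame 1: 5.3. Distance in frame 2: 4.1.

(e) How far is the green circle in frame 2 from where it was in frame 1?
0.4

The green circle moved from (11.0, 5.2) to (10.8, 4.8), a distance of √(0.2² + 0.4²) ≈ 0.4.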